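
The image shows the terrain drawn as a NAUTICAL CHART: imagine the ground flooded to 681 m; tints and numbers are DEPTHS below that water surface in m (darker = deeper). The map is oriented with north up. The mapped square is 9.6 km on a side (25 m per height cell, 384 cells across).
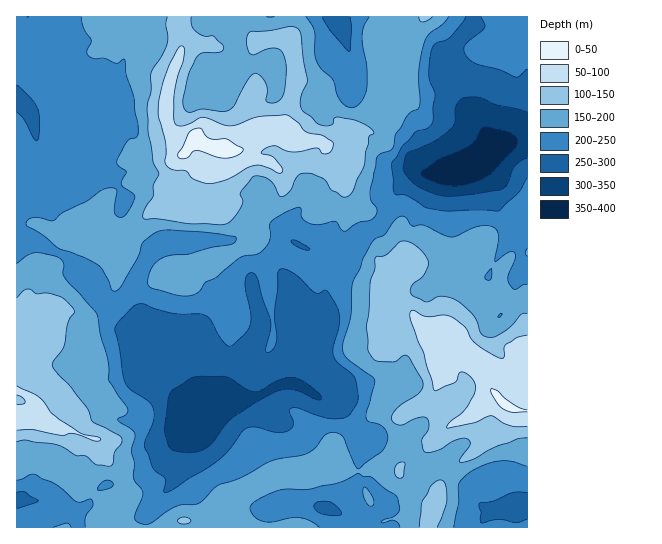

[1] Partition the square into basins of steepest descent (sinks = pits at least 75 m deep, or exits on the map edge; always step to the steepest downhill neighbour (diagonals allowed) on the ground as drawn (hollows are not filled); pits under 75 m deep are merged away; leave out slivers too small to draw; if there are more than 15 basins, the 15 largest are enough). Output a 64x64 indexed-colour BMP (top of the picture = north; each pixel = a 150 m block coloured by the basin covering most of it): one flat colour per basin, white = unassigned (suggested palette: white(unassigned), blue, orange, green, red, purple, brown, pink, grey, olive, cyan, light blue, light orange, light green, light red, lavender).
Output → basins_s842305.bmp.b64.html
<image width="64" height="64" href="data:image/bmp;base64,Qk12CAAAAAAAAHYAAAAoAAAAQAAAAEAAAAABAAQAAAAAAAAIAAATCwAAEwsAABAAAAAAAAAA////ALR3HwAOf/8ALKAsACgn1gC9Z5QAS1aMAMJ34wB/f38AIr28AM++FwDox64AeLv/AIrfmACWmP8A1bDFABEREREREiIiIiIhERERERERERERERERERERREREREREERERERERIiIiIiIiIRERERERERERERERERFEREREREQRERERERESIiIiIiIiEREREREREREREREREURERERERBEREREREREiIiIiIiIhERERERERERERERERFEREREREERERERERESIiIiIiIiIhEREREREREREREREUREREREQRERERERERIiIiIiIiIiIRERERERERERERERRERERERBERERERERIiIiIiIiIiIiIREREREREREREREUREREREERERERERIiIiIiIiIiIiIiIiIRERERERERERFEREREQREREREREiIiIiIiIiIiIiIiIiIhERERERERERRERERBEREREREiIiIiIiIiIiIiIiIiIiEREREREREREUREREERERERESIiIiIiIiIiIiIiIiIiIREREREREREREUREQREREREiIiIiIiIiIiIiIiIiIiIiERERERERERERRERBERESIiIiIiIiIiIiIiIiIiIiIiIiIREREREREREUREERERIiIiIiIiIiIiIiIiIiIiIiIiIhERERERERERREQRERERIiIiIiIiIiIiIiIiIiIiIiIiIiIhEREREREURBERERERIiIiIiIiIiIiIiIiIiIiIiIiIiIhERERERERERERERESIiIiIiIiIiIiIiIiIiIiIiIiIiIRERERERERERERERIiIiIiIiIiIiIiIiIiIiIiIiIiIhERERERERERERERIiIiIiIiIiIiIiIiIiIiIiIiIiIiIREREREREREREREiIiIiIiIiIiIiIiIiIiIiIiIiIiIhEREREREREREREiIiIiIiIiIiIiIiIiIiIiIiIiIiIhERERERERERERESIiIiIiIiIiIiIiIiIiIiIiIiIiIiERERERERERERESIiIiIiIiIiIiIiIiIiIiIiIiIiIiIREREREREREREiIiIiIiIiIiIiIiIiIiIiIiIiIiIiIhERERERERERIiIiIiIiIiIiIiIiIiIiIiIiIiIiIiIiEREREREREREiIiIiIiIiIiIiIiIiIiIiIiIiIiIiIiERERERERERERIiEiIiIiIiIiIiIiIiIiIiIiIiIiIiEREREREREREREREREiIiIiIiIiIiIiIiIiIiIiIiIhERERERERERERERERESIiIiIiIiIiIiIiIiIiIiIiIiEREREREREREREREREREiIiIiIiIiIiIiIiIiIiIiIiERERERERERERERERERERIiIiIiIiIiIiIiIiIiIiIiIREREREREREREREREREREiIiIiIiIiIiIiIiIiIiIiIRERERERERERERERERERESIiIhESIiIiIiIiIiIiIiIhEREREREREREREREREREREiIhERESIiIiIiIiIiIiIhERERERERERERERERERERESIiEREREREiIiIiIiIiIiERERERERERERERERERERERIiERERERERIiIiIiIiIiIREREREREREREREREREREREiERERERERESIiIiIiIiIhERERERERERERERERERERERIRERERERERIiIiIiIiIhEREREREREREREREREREREREREREREREREiIiIiIiIiERERERERERERERERERERERERERERERERERIiIiIiIiIRERERERERERERERERERERERERERERERERESIiIiIiIREREREREREREREREREREREREREREREREREREiIiIiIRERERERERERERERERERERERERERERERERERESIiIiIRERERERERERERERERERERERERERERERERERERIiIiIhEREREREREREREREREREREREREREREREREREREiIiIhEREREREREREREREREREREREREREREREREREREiIiIhEREREREREREREREREREREREREREREREREREiIiIiIiERERERERERERERERERERERERERERERERERERIiIiIiIRERERERERERERERERERERERERERERERERERERIiERERERERERERERERERERERERERERERERERERERERERIRERERMRERERERERERERERERERERERERERERERERERERERERMzERERERERERERERERERERERERERERERERERERERETMzMRERERERERERERERERERERERERERERERERERERETMzMzERERERERERERERERERERERERERERERERERERERMzMzMxEREREREREREREREREREREREREREREREREREREzMzMzEREREREREREREREREREREREREREREREREREREzMzMzMRERERERERERERERERERERERERERERERERERMzMzMzMxEREREREREREREREREREREREREREREREREREzMzMzMzMxERERERERERERERERERERERERERERERERETMzMzMzMzMRERERERERERERERERERERERERERERERERMzMzMzMzMxERERERERERERERERERERERERETMzMRERMzMzMzMzMzEREREREREREREREREREREREREREzMzMzMzMzMzMzMzMxERERERERERERERERERERERERETMzMzMzMzMzMzMzMzEREREREREREREREREREREREREREzMzMzMzMzMzMzMzMxERERERER"/>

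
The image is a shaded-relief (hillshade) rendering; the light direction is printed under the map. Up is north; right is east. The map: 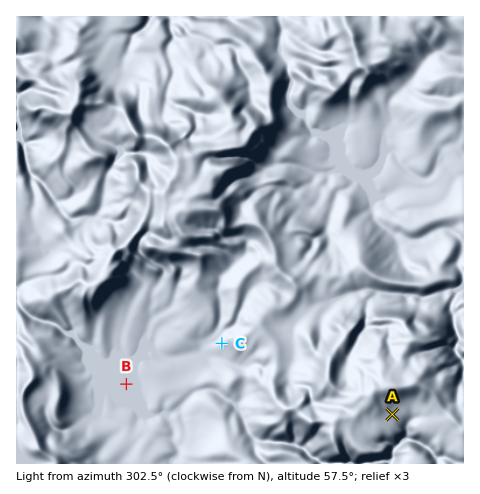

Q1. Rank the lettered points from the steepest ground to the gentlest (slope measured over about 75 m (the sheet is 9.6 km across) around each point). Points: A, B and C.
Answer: C A B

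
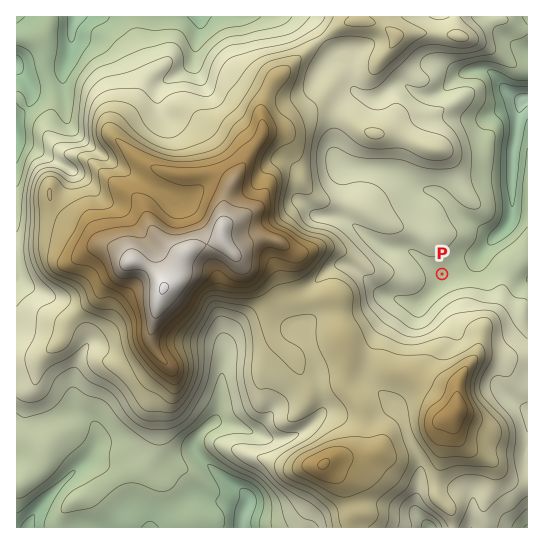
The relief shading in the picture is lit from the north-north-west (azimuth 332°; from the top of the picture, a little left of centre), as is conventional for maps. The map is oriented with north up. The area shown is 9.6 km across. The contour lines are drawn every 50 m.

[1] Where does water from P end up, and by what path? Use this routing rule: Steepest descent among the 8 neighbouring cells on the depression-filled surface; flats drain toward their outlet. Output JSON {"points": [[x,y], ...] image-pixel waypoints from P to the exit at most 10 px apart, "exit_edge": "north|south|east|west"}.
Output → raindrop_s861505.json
{"points": [[442, 274], [453, 273], [463, 263], [474, 258], [485, 249], [495, 238], [506, 227], [511, 217], [511, 206], [511, 195], [511, 185], [513, 174], [513, 163], [513, 153], [515, 142], [517, 131], [518, 121], [519, 110], [526, 103], [527, 102]], "exit_edge": "east"}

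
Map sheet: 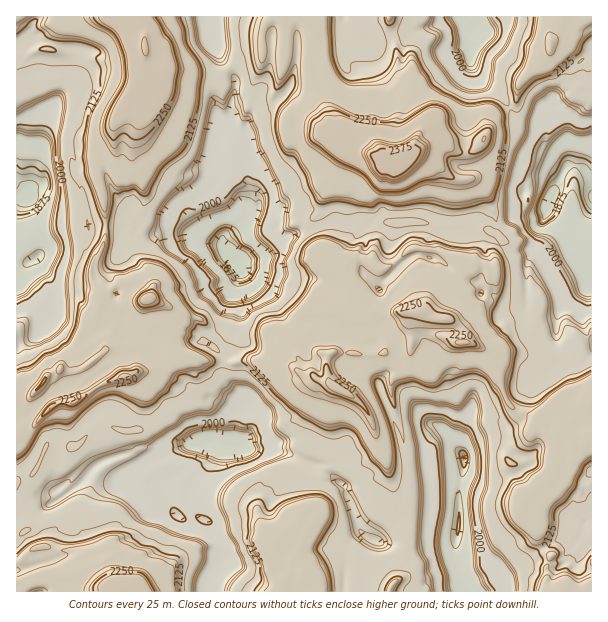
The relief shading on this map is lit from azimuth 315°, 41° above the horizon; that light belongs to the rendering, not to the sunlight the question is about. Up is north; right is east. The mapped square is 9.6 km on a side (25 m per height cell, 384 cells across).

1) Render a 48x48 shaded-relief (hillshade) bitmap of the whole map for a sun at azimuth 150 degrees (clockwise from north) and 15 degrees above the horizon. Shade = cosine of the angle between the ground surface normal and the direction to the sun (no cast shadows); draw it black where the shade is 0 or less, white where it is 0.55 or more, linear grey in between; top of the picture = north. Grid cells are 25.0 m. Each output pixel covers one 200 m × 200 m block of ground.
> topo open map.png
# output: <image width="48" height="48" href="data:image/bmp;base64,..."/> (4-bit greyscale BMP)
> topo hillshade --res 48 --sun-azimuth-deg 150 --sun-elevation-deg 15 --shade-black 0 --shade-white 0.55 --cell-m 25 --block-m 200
<image width="48" height="48" href="data:image/bmp;base64,Qk32BAAAAAAAAHYAAAAoAAAAMAAAADAAAAABAAQAAAAAAIAEAAATCwAAEwsAABAAAAAAAAAAAAAAABEREQAiIiIAMzMzAERERABVVVUAZmZmAHd3dwCIiIgAmZmZAKqqqgC7u7sAzMzMAN3d3QDu7u4A////AFiHdQFERqrLYQQ2d3mYd0OZipeGZjEzElVmdiASRorMdANWd3eYd2R5iZZ2d0MzM1ZlVmQzNEetl0Rmd4aHdlZ4l4Vnh3ZmUxNUIkVlRERYlnVnd6mHVDWIqXRHl5p4dkI0MQE0MzM1dlRXd56YZmWKu3M3eJuod3ZWdlM0MzNWZkNFd43IiZeKvIM1aYnJd3dUZ2ZVVWd3ZlQxNnm4mIeKrJMkZ3i7d4hzNVRFd3d3VGRDACSHh3eKq5MDRHeuqImpVFVXd3d3QEVnQiNod4iJqpMCIUeM2XiruHmXd3d3UAFGd2eJd6qZqZMCUgN43KeIrKqqh3dUMQABR3eIeKupqZQCZkFXr/p3ibu8yXZDQyAQJnh3aJqpmZYiV5ZXe96Xd4mr3suoiIZWZniYiJioeJlUVplnd437uHd4nO/+3LpWiKvKiJiZmqlVZmh3d2fv/od3mK7/7Klmepq7mIqrzNlVd0V3d3dYv/uqzJi824eIiZmql3q+3dx0hTFHd1eFN+/cvemIvbmZmJmYeIu97LyXllICVkOKdWi8qd26nNuod3d1abrbzcypmncwAQAnh3Q1iJzdqJmHZUZnebiqm8y5q4d1MRAAZnhUV3h3l1RXdUR4d4eIeLynmod3dlEAFmd3d3h0Z2JGd2Rnd3eIh4uoeIdmd5YQBHd3d3m6d2Q1Z3Znd3eJmWZ3V3hkRWhxAnd3mYipYyEBNnd3d3eJl3aHZ3h0NDd1EGd2rJhlQAAAAXd3d2RGZVd6l3iWQwN1MUd0OZd1VAAAIDd3dlQjRmd6uHeIZBAkM0VVI4aXdyAAEyZ3d2RlV3iJuXZ4aGIBE1UhM1dnZkAQJWZ3eIZGZniIqXaHeIYgEkhBAiRFZXYxA3d2Z1VmZlVVeneGh4hiIymGREVIiJh2ABVDNEI0QzIzaZZnd3hlRTaHiImZyoaIYgE0M2YjQ0RVZ4RHd1ZDVmiHi5vazIQ1Z1RXdmdlZ4d3dYMWdhEhRnqXjMne3IYkRnmZq6qpmrupmMoTdUEARXnJq+uazslUZXvLvf79y83dus9xd4cQNYjc3M64ituFdniqmu//3Lu+6q7DWqlSNXiarrvJd5p3ZnaJmb7/3JiK7KzoWbpTNViIjOzKd3d3eHiqmInPu6ia3azMiplCRFiZqc7ch3aGmYmZUzNbubrM3rzLqqpxQ0iqy4zdl3Vlh3mHYhEEiHV8zdvsu8uSQyaavandl3dUVUV2QxITeGUnu8q9zNqDQwJoi9nNuHhTNiEzMiEAV3U0esp6vO62RQAneNu923d0BVI0VWVBEkECas2ImZzbZiAFd6yry4Z4MmZlRVZ2IhAASd/JiHead1IUd5urmZeJpWdzIiRnVUIARM/7d3d4d2Q0d4qoVYeYqGhmRCJGdXMRMUvul3eIh3ZFd4h2MlaHiGl4dlM1l4YQAyad6XaLu5d1eHl2U0Vnd2mYd3VWm5gwAhR53reKu7qGaGmoZURoeHmXd4h3iolyABNnnemZl5yXeGipZVNZeHmnd3qJeGhmQCJXew=="/>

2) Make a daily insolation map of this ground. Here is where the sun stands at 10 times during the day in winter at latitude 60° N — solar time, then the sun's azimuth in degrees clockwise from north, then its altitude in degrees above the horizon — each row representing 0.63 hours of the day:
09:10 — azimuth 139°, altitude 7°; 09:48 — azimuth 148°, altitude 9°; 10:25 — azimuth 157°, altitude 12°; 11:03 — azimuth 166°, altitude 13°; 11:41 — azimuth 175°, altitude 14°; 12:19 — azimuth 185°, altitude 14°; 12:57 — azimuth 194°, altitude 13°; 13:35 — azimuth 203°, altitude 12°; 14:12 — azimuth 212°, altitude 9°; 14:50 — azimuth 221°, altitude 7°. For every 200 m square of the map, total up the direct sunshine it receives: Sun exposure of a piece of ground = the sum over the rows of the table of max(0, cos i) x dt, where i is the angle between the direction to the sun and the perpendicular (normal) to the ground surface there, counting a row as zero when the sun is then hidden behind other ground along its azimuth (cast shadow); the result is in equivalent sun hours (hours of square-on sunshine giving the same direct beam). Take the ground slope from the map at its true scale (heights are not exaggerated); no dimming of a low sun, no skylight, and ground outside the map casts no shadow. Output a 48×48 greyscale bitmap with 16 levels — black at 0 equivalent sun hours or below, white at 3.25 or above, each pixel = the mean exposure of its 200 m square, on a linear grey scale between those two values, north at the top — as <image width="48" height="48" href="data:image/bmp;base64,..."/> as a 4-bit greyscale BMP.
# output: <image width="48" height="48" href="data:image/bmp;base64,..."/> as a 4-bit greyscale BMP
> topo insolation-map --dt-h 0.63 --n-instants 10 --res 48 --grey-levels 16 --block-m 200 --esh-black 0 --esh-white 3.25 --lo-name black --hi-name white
<image width="48" height="48" href="data:image/bmp;base64,Qk32BAAAAAAAAHYAAAAoAAAAMAAAADAAAAABAAQAAAAAAIAEAAATCwAAEwsAABAAAAAAAAAAAAAAABEREQAiIiIAMzMzAERERABVVVUAZmZmAHd3dwCIiIgAmZmZAKqqqgC7u7sAzMzMAN3d3QDu7u4A////AGqWZTVVUlVmY0QlZmVVVUd1RVZ5ZlRFRBNVVSAiE1Z4UxR2VmRGZUFGREaWaVMQAHVDRUIAEhNYVEeGVlJFVVVUQ0VmqFViExVkM0QyEAJVVYlmZmNVQRRURDV6pooUVDAAAAIgAiEBR4ZVZWpVEldWVUR4Z7qFVUMjMhACEAASR1VFVmiFWqZmV1V3fHZ2VVU0VURBACNFWFURVVZkeGZmV1V2h2Z2ZmUxIyEBNFVVVlIRAjM0hmZmVlVVVWZ8dmZ1IDEkVVVVQlREIAEldmZlVVQ0M1ZnplaLp1dVVVVVQRNVQyJoZollVUM1URRmhmVminaYZVZUEQATREZlaMhlVEJVZSJWa9ZmZ6yZllMQAAAAJ3ZmamVVVEVmRIVWaGlWVmeLzGYRMhFUdmZmmGRUM1aGV6tmVlq4dWZmaNvNzLtplnzduFRUE6yHZ1ZmVWTt2VVWZmrsp3ZWaumIhzRVrJZWeVVlZmU6z7Zq62Z5qGaKymaKszVqzup2lAFWVlhQA8/rebZmine8h6vZIzdpp2qogRAUVVJ2MhfehpmHae3IaIcwJmru3KiLdUMQExIWZ2IBVWzdlouGZBIiRpZmaL7XZ1VCABASREUxNWZURURGVEaGZnZmZnd2Z1VVQxAANVRVVVUQNUJVVUEURUVnas2FU1VEVUAAFVVWZmZ0VVVlVVVVZlaIlRA0E1UzMxIQJWZWZmaIUyMSNVZmZmiqqXJDJFVBADMzU1Zm3ZUREAAABGZmVVVEQBRWVVVSIxREY1VFRjMhAAAAIUVVVTMQEkU1dVVFMBA0ZVRkEUQyIAABQyVVU0NURVVZhVI1IjIERVISIyIzEAADVYZmWIRFVVaGZTJDNFIjRFMAABEQEAEjV3ZVZiRDJGVDNTNCRVdUVCZDEAECEjZpM0VSERBHYxAAJVUzRVVZdTRFUiMkZGWmQxEAACMQAAAjRDEUVVVWZVZWZzd0aVRFhzETRVRDM0VVQSAUVQFFZXpmZ2WcplQ1VVZVZ2ZmaJh2UmIEUhAkZoZ2h7dmnHZlln3u7f/v/s3sZGcSU1Q1doXe2I2GZrqnhpd3ae/riap4dVhiNpmIZ3d3ameXZmhpZoZmnO7b7HRmhmaUJamIZmZmaMeWZmZ4aYauumZ8ZkZWd2h4WHZXVWaIho14Zmamymy2ZVRXd7jJeGd5uWaGVWmpqGeHVmZ3hrllQQABNlNYd5jHZ+2kVFiZmnaHVmh3ZVVVQgABRRETVXaO7oZUVERmaKaHZotkVSIyAAACVUQyVXVme9xlVCNGZpdnqodUJDEAAREQESESJnhY6mjcZTMlZmdmmoZWI1QzNERCAAAAN5y7ZmZmVUQ1ZmdnVmZ4llVRABRUEAABRL24ZmZlVVVWZmZVRHe4h2YwERIzEAABQkjMZmeIZVZmdlQyAmd2ZmUzREMSMRACI0Z5xlRHmsmGVUMhE1ZVZmVFVVMjdTABFEVmiJe8youWRSRDNVVWZ2ZVVmZUJEIhIzQ1aslmZrlmUyNDRFRHZmZVVXlmcyM1Q0VVZw=="/>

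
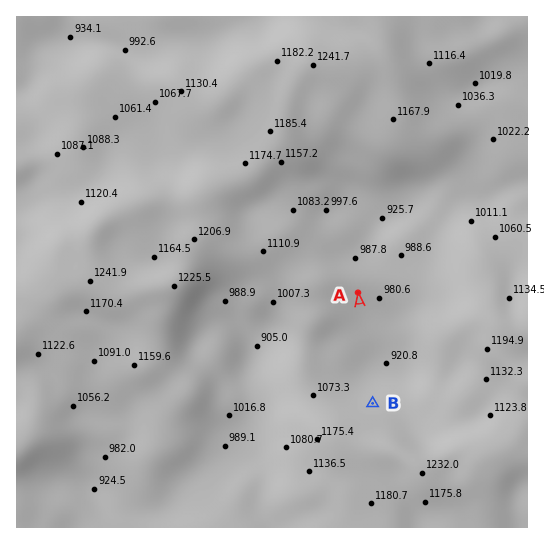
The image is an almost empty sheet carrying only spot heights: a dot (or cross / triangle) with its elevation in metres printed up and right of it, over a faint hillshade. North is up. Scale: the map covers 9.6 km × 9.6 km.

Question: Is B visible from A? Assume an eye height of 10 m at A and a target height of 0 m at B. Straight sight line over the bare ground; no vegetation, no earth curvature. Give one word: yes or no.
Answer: yes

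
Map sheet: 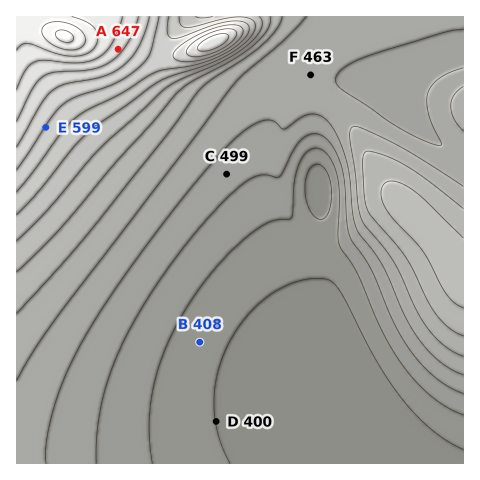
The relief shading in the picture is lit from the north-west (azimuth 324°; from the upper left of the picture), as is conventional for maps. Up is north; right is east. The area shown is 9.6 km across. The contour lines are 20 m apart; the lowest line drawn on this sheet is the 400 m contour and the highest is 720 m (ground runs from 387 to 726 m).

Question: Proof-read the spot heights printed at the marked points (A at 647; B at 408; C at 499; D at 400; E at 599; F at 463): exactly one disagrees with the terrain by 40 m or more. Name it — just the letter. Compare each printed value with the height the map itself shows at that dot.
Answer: C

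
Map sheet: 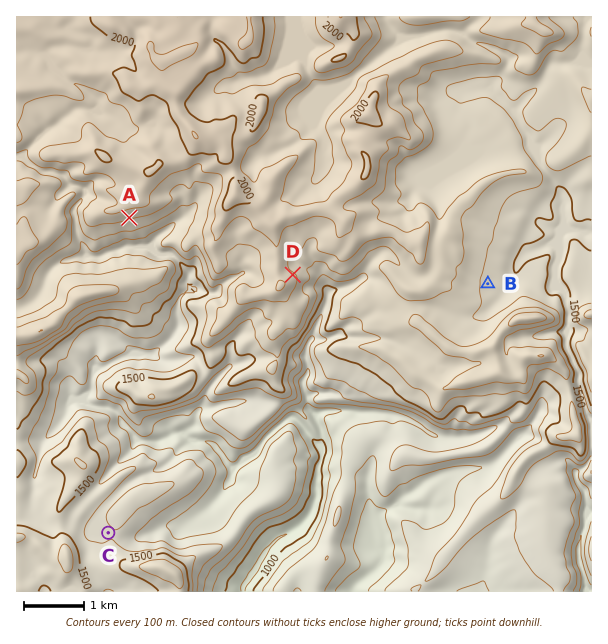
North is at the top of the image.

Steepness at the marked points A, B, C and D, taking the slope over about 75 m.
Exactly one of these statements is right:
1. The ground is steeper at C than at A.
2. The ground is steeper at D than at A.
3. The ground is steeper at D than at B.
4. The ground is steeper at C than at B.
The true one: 3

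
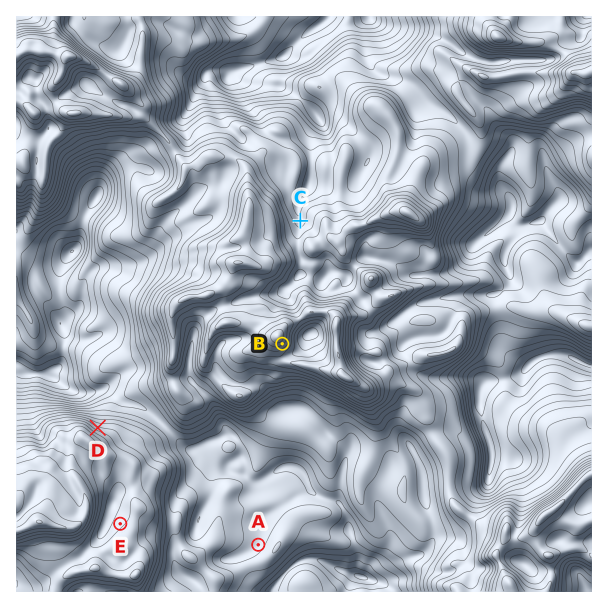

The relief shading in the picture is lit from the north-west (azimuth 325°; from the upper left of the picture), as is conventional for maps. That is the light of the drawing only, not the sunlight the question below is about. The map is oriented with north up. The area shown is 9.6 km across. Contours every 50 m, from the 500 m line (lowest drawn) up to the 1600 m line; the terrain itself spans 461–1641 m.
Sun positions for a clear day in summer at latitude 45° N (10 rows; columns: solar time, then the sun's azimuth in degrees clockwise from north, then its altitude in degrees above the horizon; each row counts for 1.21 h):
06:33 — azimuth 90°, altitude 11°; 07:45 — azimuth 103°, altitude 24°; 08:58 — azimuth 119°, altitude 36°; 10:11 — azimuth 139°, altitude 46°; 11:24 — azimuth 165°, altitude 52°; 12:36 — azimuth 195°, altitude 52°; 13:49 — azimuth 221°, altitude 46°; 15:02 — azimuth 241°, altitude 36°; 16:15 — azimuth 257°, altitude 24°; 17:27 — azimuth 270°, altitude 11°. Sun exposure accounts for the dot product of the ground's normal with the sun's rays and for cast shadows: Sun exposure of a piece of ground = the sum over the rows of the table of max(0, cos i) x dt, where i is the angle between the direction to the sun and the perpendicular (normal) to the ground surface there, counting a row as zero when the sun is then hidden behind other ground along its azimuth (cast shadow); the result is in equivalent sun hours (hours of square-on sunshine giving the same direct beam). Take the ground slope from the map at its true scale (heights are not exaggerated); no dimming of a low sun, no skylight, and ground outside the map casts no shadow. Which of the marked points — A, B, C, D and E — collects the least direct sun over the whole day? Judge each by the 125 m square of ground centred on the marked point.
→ D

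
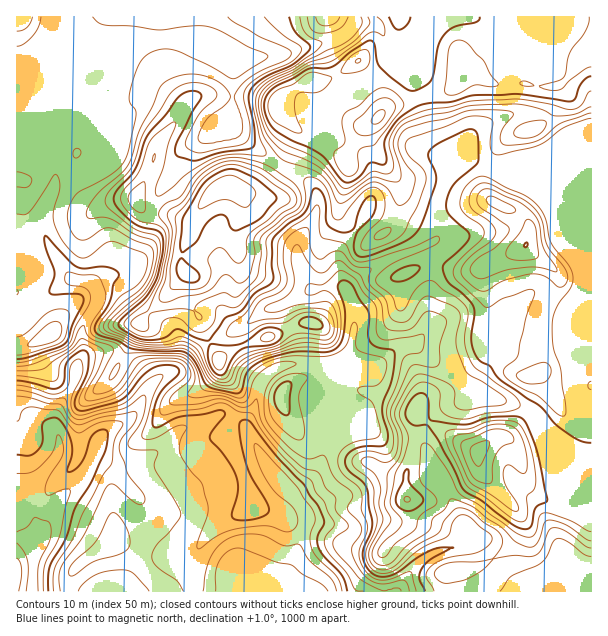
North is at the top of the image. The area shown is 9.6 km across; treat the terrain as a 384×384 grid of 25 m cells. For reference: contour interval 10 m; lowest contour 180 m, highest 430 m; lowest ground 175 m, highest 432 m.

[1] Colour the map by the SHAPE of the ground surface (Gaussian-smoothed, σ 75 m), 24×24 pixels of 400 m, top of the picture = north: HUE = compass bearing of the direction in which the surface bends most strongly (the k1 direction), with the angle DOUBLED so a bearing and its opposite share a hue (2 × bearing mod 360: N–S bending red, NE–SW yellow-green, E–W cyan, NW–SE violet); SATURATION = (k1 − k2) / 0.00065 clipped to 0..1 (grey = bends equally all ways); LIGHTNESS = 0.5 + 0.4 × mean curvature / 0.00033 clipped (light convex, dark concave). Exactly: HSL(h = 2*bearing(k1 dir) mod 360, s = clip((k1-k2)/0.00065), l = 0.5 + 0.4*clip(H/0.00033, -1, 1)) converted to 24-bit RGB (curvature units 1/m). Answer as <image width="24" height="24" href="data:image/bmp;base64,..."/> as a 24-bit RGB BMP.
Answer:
<image width="24" height="24" href="data:image/bmp;base64,Qk32BgAAAAAAADYAAAAoAAAAGAAAABgAAAABABgAAAAAAMAGAAATCwAAEwsAAAAAAAAAAAAAEiKov3uixZZ0X3ZccXhmg3lyfId1p7J5U1R+a5FymW6chG6afEtzboVJyRMaldEDEoZz0p+PeHWsj4F1f39wcoNmdIJ7gX56VS+iRp2e04uatHm2b4+ebYWch4GXtZCBT1x7aH1phW5rWGWFkEq1fLnHbmH08drfGpmID4cLwMUyxVW2tFOEmrpcSHJ8m1Y+XIBjO29uop9lqIR8g5yHZGqEgnmBmneHxmimjpRRWpJ2X7StPIiosJBJHVtH8ZNl1X+rZKG8NGhsZDwmrYQ1m917TiJZdcSLh1ueSpSJY5WGrpOAm4Zzfl95gHdsdoRudnSPspC7eKa/mkqjgDtuaa+GR0SayH1sxtiTjGa9eCN/YpaBqOjGw0jGXZLaaJOzSXxXu2qcN4xmorBnnU9qh3J/foeCeod5dHp2irNzhVF2dSVIZKhvk09dRIRMUcB7zNBwfDJ4wDS2muKySKGlf8FqV0x9gXp5lZuDNYaGxYZsM2uFtmtfZI9cj3OOiX58doZ4h7RtZhZVir5xV7izUYXOv9vqHx6r6J95Wil0csGmzdGRTm2MWs1+a1aBiHJmi5+GWTN34sQlHFE5RMWV4HaYNoVObpthqIOHjyt9tD+ujdKRYHqZTY9bc3wyVhs85NZPM6HSfuDo3KLjsLHniSuhiUhgcauLjlQ8YBpq/ZOjpKZACIEnHHfI43aqd58zS00VE7cCcb7OhcZ7bFuAg3R1VU5/PWTQ5drIRa1iQF0zWIgnlDkThhc3d85zW2GQS4Z5jNmsAHis/M/qh7LHBFhPa0/N/xq3/95bKP2pC7C93I6vX2iSc4KbcIOkNGZ90NaHu3y6kUeEdzI3tjRBec2rbr15b1KnS8pLiMMRBS4qmsAv/UZGSx4KHC4FDYdR9P3OqyFtEDECNE8Ag3EXS38vfmhHNnNPishbiz5GlUWDcMKxYr20sYt3r2SZXIGGuXbu9tX2ABS09gCM9gAzz+P8X33/OP+oK8YUpTz/6cz/dEH/kdPVDf7/fD21v5dcNYgpX4GMcVylu7iDaYSGoZx0nU1ffn2ARYVdxaRysQz5AIvNw8D59Y/HcUOVf8WDrUV+FJ8NKGoMQSvw4MTywxvhMS9ly4t5draORXBvQ2VGxr1iaX96kZt0p2NOd4CAmIJ2RppOw2RSEitwH5Yo5RC/846nob1fRG+a1YyBPLGoGqFOgokifBY6oD2ceM90rHBjY0uNgl6Tm8NsXntZXHRRyZhbRYaQkYR4p1SLozw+SKeEX4JWCB8r+t26vKd8ekScwcmZbrSmVi+BwHFgZimCLNwZJ8AoxXnIRFrDfILR1KLRt2KwV7Chke3KbjiUhpl3gDWIrrGLZYN5fz9JED832v9CrZVxZV6HztBpiHA4Hi5Lu2xuMV2q26XpiF/WJ5M3TnlPPHU7nINAv2Kt0OytUCFqgXR9kJRiUFeWp42ct0azoFK0Z7fjS+Du1YSCW293wnh4y32tOaKMDmSL0NZ8Kntq025opG92SUuHmFiDkI1JQNFevu6UWimAf3+AoJmBP3WBa512VEjLvK3iSsZwLnJs4napun/MiMC7jJrSzK/nGQVN+rpcGEsrhao4qLGFOmCHUme4wu7sUcHilyA9gm5+f3+AnoifY06Xj6VlMnZPOFSA8JeDOJaWIrmp177cpJvNpzVkghUWYSV2xui5ilDgduy0aYq4aEmWS4dls5oleVM0gX91f4B/gIB/hHtsZV6IpaSPcGySI0hi6cqilLw/ImMyTX8VfBARowYVrZdnbc/TY71avlxBedowVS8/eHpVZHxroVSj0Vh3dbAwPoNMfIB7gH9/doKAhY5thWl8RnWFRLRG54yVRH+HX35lLhJL6tKXgM+taG6JVFie2JXR6XmKMl9vgoRMTnE4MW0uXbg93G2gzyl3RnYngH9/f4B/gIB/cnWBhHGSTohvsbVz2JXTR3nCABe41/TexGqpfYtaUollT4xl3JillkvjtnfcrnnIVmS8NMSrMcFKb77EZXLJf4B+f3+Af3+Aen2AaHqGgZaBUplfnKVfkUtoHYZpE8Q682f/7Mr2207iO7c+Zp5QgmF9bl2CxpaQdJi4ZGixb4SwqGiqu0R/WZpOeIF+gnZ1g4NsW4JogpFsjYtvhHBfgWVkf2pSWnAnFS4FhZMAIK6k98HPczx9XYFqYWeRtruQk2yFa21/gXx4WnmFwIK7tbOKTXCIj2uGkX6Gf26RkpthfptdfI1ikmKSe4CUdXabalWrxqaLHJ9BlIoPxjk8W6iOUoZunpZUkmlhhHWEgH9/eIB+X4dU"/>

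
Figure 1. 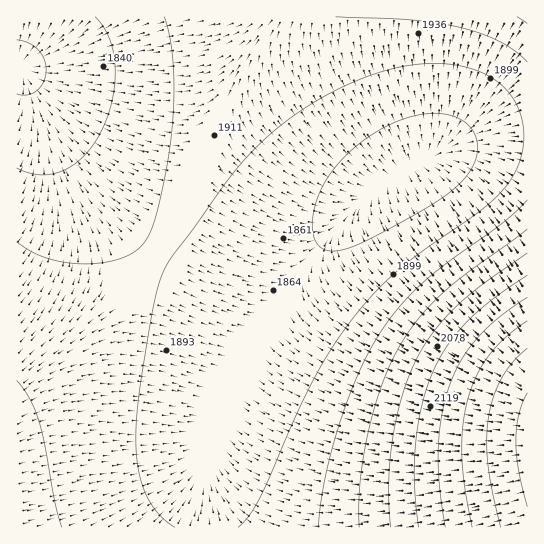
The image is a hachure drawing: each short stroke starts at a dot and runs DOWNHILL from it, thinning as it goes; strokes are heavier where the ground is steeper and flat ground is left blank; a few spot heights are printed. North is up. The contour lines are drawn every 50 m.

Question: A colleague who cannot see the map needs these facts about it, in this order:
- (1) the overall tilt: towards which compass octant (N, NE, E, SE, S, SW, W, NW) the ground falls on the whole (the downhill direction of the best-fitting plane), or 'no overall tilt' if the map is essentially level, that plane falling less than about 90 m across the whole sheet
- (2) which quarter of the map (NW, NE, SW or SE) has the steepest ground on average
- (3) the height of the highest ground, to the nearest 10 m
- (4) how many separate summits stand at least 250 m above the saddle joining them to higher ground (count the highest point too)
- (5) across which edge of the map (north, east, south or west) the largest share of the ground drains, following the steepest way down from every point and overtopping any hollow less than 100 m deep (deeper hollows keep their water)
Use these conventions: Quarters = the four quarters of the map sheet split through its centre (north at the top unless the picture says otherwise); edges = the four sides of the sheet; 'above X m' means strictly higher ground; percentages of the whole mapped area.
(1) On the whole the ground falls towards the north-west.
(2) The south-east quarter is the steepest part of the map.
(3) About 2320 m is the highest elevation on the sheet.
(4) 1 summit rises at least 250 m above its surroundings.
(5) The largest share of the runoff leaves by the southern edge.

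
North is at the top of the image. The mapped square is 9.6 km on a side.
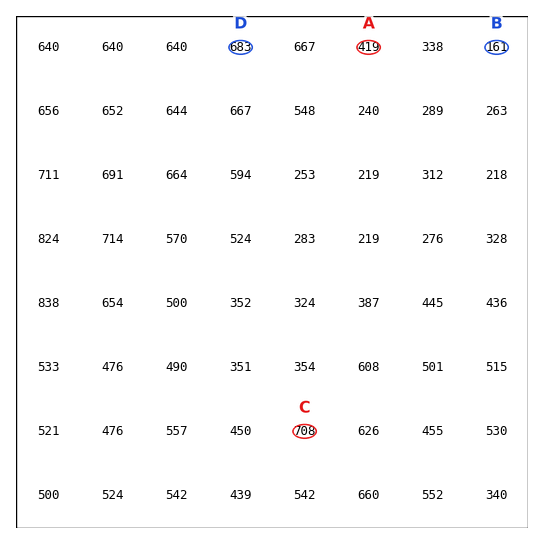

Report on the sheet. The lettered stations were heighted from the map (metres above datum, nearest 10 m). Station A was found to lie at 420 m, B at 160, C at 710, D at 680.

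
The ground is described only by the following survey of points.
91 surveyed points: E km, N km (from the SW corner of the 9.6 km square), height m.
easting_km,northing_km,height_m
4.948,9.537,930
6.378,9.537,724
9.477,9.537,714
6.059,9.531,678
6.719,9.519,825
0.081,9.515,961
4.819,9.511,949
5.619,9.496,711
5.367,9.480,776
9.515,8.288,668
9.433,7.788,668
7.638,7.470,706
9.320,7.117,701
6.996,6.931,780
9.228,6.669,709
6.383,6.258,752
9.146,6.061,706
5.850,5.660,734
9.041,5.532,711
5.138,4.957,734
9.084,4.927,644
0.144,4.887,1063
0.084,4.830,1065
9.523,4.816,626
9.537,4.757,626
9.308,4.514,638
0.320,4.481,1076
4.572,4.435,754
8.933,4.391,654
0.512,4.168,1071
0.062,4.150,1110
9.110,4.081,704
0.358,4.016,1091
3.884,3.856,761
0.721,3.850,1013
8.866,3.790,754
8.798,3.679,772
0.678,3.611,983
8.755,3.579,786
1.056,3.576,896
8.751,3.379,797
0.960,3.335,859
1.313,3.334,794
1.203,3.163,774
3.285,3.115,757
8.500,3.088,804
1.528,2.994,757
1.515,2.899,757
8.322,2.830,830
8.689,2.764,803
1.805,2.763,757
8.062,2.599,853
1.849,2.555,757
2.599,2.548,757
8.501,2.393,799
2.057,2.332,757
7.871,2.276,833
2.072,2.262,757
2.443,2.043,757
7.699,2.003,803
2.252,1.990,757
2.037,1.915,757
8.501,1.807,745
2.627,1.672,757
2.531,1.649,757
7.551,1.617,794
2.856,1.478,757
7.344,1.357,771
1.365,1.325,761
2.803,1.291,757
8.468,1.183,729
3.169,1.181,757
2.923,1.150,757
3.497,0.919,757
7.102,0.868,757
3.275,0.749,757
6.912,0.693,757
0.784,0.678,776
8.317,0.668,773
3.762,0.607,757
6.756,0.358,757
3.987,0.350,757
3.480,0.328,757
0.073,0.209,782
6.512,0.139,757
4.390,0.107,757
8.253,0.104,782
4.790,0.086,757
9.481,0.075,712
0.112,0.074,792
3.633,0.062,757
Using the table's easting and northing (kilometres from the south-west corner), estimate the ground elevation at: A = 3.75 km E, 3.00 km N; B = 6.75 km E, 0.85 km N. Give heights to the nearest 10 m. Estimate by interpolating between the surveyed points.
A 760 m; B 760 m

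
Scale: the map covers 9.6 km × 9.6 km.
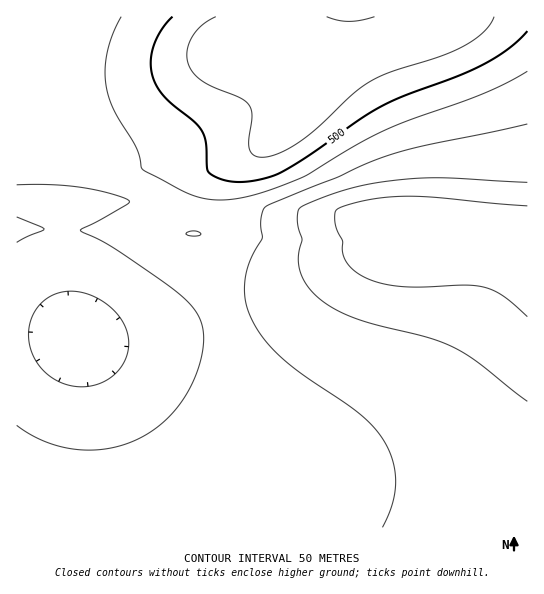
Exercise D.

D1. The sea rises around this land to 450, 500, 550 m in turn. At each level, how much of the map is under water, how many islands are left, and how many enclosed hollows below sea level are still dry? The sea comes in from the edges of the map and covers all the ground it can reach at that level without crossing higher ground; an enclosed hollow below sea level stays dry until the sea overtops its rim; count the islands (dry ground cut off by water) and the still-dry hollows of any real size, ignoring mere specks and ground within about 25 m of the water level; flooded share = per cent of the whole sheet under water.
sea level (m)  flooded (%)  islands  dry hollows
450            79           0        0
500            86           0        0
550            91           0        0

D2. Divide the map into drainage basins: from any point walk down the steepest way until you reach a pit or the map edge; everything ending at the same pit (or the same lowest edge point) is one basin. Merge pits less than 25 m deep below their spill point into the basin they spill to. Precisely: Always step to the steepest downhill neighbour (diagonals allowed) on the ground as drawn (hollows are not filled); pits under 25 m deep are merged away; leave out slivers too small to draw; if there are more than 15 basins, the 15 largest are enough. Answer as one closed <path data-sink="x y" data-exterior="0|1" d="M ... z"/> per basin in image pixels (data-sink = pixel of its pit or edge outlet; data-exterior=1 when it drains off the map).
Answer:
<path data-sink="403 218" data-exterior="0" d="M527 16l-511 1 1 144 93-1 25-5 27-12 13-10 18-19 32-56 12-10 13-5 12 0 19 9 16 17 8 13 3 9-3 12-19 22-37 30-27 14-5 5-5 11-5 29-10 19 6 5 4 21 25 78 5 29 0 15-4 20-17 32-18 20-21 18-23 13-28 11-25 5-35 1-28-4-21-6 0 37 511-1z"/><path data-sink="78 339" data-exterior="0" d="M262 43l-17 1-12 7-14 16-16 32-14 20-19 18-24 14-36 9-94 2 1 329 36 9 34 1 28-4 27-8 27-13 18-13 25-25 12-17 12-31 0-35-9-37-20-59-4-21-6-5 10-19 5-29 5-11 5-5 27-14 26-20 28-28 5-12-3-13-8-13-16-17z"/>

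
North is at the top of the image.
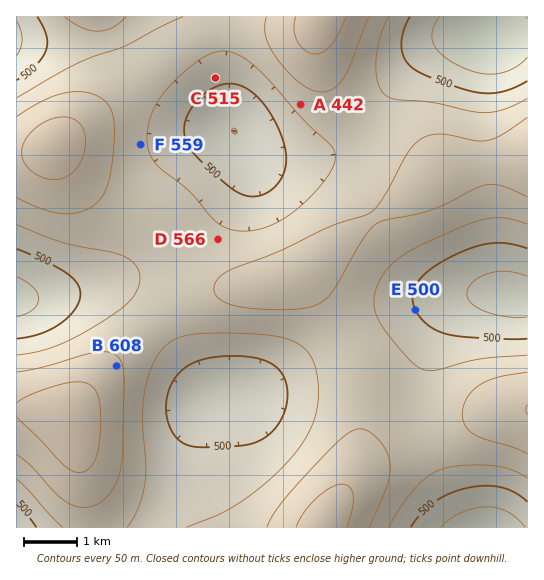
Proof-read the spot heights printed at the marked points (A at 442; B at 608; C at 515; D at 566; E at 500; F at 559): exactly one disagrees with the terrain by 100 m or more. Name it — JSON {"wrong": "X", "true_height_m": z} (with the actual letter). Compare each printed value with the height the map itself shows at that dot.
{"wrong": "A", "true_height_m": 567}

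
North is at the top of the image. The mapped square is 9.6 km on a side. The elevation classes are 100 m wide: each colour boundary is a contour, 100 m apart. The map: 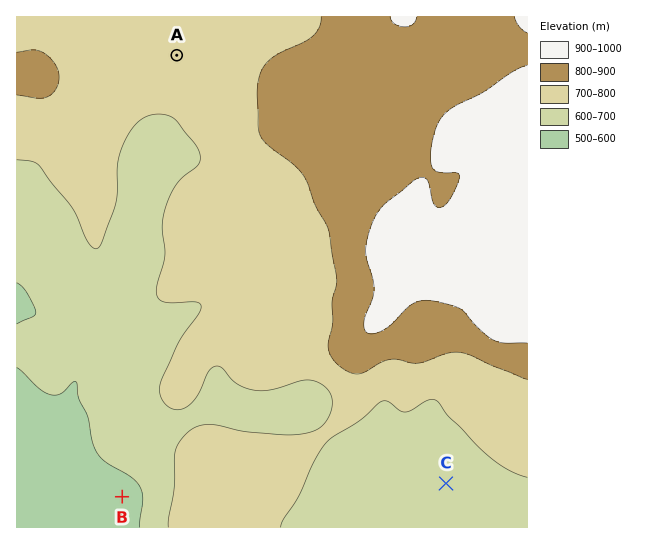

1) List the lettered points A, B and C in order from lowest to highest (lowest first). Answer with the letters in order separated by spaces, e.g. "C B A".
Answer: B C A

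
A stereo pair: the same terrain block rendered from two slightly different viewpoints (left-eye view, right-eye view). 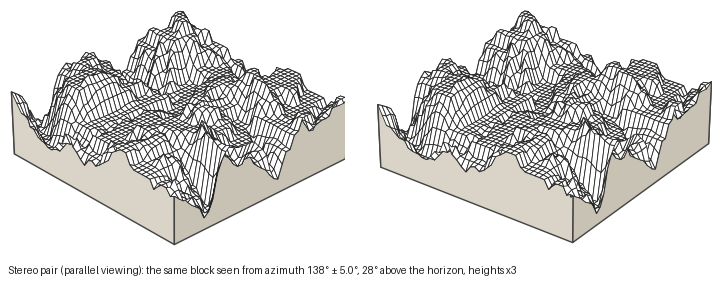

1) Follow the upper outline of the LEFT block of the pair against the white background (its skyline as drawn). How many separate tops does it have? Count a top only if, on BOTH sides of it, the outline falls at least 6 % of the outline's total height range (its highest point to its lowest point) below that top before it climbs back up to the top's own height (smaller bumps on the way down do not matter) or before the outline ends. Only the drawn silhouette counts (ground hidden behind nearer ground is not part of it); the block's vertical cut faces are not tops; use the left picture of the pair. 3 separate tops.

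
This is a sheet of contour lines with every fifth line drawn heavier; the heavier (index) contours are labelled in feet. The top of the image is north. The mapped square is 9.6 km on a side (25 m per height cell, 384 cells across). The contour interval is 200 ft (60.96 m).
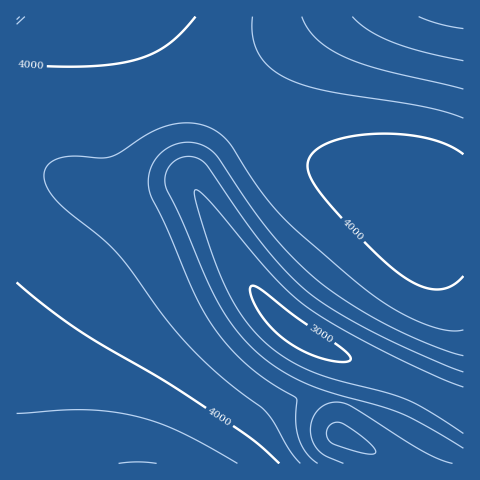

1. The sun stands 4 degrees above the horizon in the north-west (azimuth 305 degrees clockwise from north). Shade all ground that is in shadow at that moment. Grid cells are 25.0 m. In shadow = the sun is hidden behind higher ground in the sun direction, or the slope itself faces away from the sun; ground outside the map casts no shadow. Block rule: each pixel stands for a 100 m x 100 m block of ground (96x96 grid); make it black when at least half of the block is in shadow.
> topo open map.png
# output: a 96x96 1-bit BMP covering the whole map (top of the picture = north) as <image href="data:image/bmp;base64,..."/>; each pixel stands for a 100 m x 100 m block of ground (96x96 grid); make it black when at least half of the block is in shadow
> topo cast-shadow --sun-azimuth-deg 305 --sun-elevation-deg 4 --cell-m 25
<image width="96" height="96" href="data:image/bmp;base64,Qk2+BAAAAAAAAD4AAAAoAAAAYAAAAGAAAAABAAEAAAAAAIAEAAATCwAAEwsAAAIAAAAAAAAA////AAAAAAAAAAAAAAAAAfgAAAEAAAAAAAAAD//AAAAAAAAAAAAAH//gAAAAAAAAAAAAP//gAAAAAAAAAAAAf//gAAAAAAAAAAAAf//gAAAAAAAAAAAAf//AAAAAAAAAAAAAf//AAAAAAAAAAAAAf/+AAAAAAAAAAAAAf/8AAAAAAAAAAAAAf/8AAAAAAAAAAAAAP/4AAAAAAAAAAAAAP/wAAAAAAAAAAAAAD/gAAAAAAAAAAAAAAAAAAAAAAAAAAAAAAAAAAAAAAAAAAAAAAAAAAAAAAAAAAAAAAAAAAAAAAAAAAAAAAAAAAAAAAAAAAAAAAAAAAAAAAAAAAAAAAAAAAAAAAAAAAAAAAAAAAAAAAAAAAAAAAAAAAAAAAAAAAAAAAAAAAAAAAAAAAAAAAAAAAAAAAAAAAAAAAAAAAAAAAAAAAAABAAAAAAAAAAAAAAAfwAAAAAAAAAAAAAB/wAAAAAAAAAAAAAH/wAAAAAAAAAAAAAf/gAAAAAAAAAAAAA//gAAAAAAAAAAAAD//AAAAAAAAAAAAAH//AAAAAAAAAAAAAP/+AAAAAAAAAAAAAP/8AAAAAAAAAAAAAf/4AAAAAAAAAAAAA//4AAAAAAAAAAAAA//wAAAAAAAAAAAAB//gAAAAAAAAAAAAD//gAAAAAAAAAAAAD//AAAAAAAAAAAAAH/+AAAAAAAAAAAAAH/8AAAAAAAAAAAAAH/8AAAAAAAAAAAAAP/4AAAAAAAAAAAAAP/4AAAAAAAAAAAAAf/4AAAAAAAAAAAAAf/wAAAAAAAAAAAAAf/wAAAAAAAAAAAAA//wAAAAAAAAAAAAA//gAAAAAAAAAAAAA//gAAAAAAAAAAAAB//gAAAAAAAAAAAAB//gAAAAAAAAAAAAB//AAAAAAAAAAAAAH//AAAAAAAAAAAAAP//AAAAAAAAAAAAA///AAAAAAAAAAAAA//+AAAAAAAAAAAAB//+AAAAAAAAAAAAB//+AAAAAAAAAAAAB//+AAAAAAAAAAAAB//+AAAAAAAAAAAAB//8AAAAAAAAAAAAB//8AAAAAAAAAAAAA//8AAAAAAAAAAAAA//4AAAAAAAAAAAAA//4AAAAAAAAAAAAAf/wAAAAAAAAAAAAAP/gAAAAAAAAAAAAAH/AAAAAAAAAAAAAAA8AAAAAAAAAAAAAAAAAAAAAAAAAAAAAAAAAAAAAAAAAAAAAAAAAAAAAAAAAAAAAAAAAAAAAAAAAAAAAAAAAAAAAAAAAAAAAAAAAAAAAAAAAAAAAAAAAAAAAAAAAAAAAAAAAAAAAAAAAAAAAAAAAAAAAAAAAAAAAAAAAAAAAAAAAAAAAAAAAAAAAAAAAAAAIAAAAAAAAAAAAAAAgAAAAAAAAAAAAAADAAAAAAAAAAAAAAAGAAAAAAAAAAAAAAAcAAAAAAAAAAAAAAAwAAAAAAAAAAAAAADgAAAAAAAAAAAAAAPAAAAAAAAAAAAAAA8AAAAAAAAAAAAAAD4AAAAAAAAAAAAAADwAAAAAAAAAAAAAADgAAAAAAAAAAAAAAA="/>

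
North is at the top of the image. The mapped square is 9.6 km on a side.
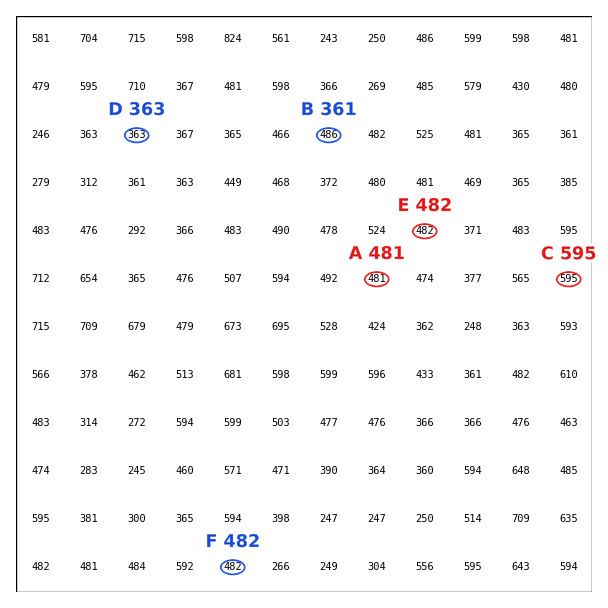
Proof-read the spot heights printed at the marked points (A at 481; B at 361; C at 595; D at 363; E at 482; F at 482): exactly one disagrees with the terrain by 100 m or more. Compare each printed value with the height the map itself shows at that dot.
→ B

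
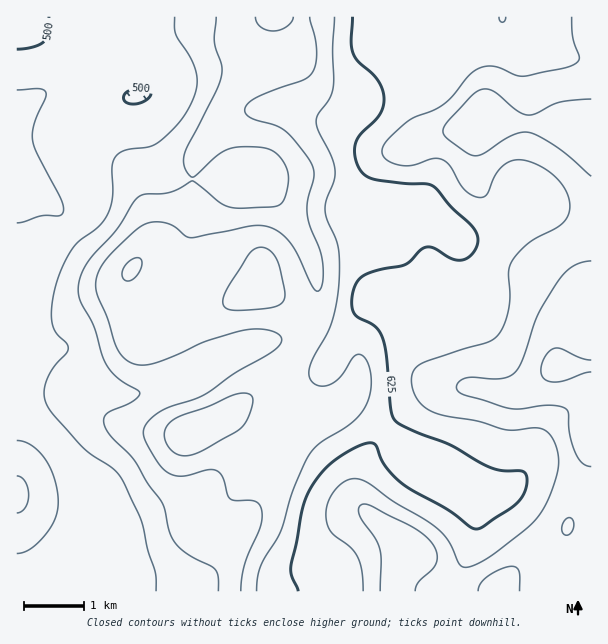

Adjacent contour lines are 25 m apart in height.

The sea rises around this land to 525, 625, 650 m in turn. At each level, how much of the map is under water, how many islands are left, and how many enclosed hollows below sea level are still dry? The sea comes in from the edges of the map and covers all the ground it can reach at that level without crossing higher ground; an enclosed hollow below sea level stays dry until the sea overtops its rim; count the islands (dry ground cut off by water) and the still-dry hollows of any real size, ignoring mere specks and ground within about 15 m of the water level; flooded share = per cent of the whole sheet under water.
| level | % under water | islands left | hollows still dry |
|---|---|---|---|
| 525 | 15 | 0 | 0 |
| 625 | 63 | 0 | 0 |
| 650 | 81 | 0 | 0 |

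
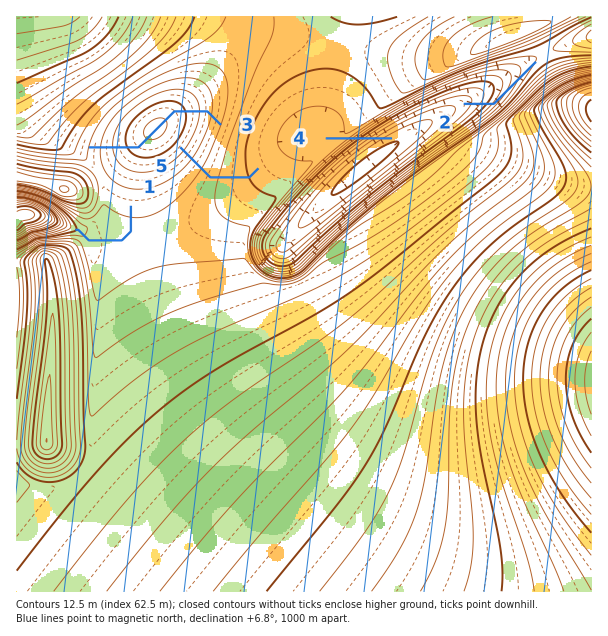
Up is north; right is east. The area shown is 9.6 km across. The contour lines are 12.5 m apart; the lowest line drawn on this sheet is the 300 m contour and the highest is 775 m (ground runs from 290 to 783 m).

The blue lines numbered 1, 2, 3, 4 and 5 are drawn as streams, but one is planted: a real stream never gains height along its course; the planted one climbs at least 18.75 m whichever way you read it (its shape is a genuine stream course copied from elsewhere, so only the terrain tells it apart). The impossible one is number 3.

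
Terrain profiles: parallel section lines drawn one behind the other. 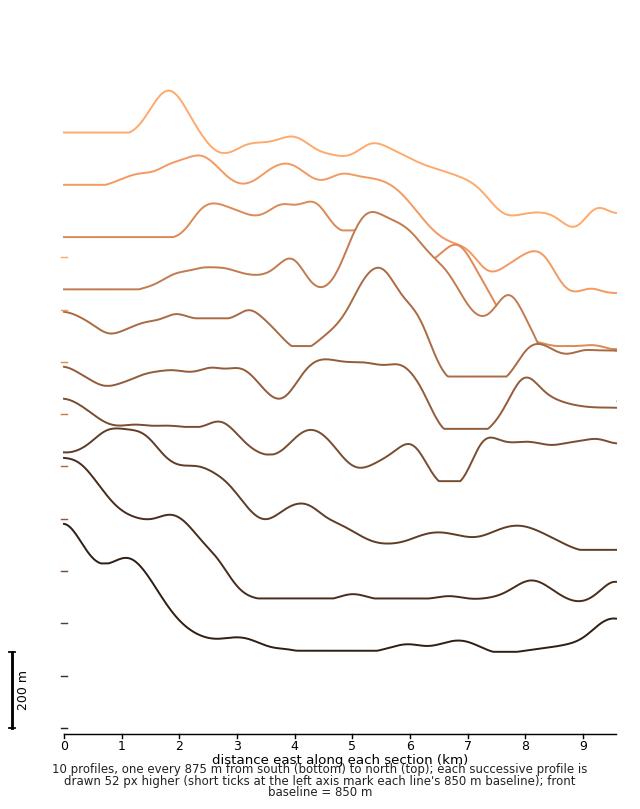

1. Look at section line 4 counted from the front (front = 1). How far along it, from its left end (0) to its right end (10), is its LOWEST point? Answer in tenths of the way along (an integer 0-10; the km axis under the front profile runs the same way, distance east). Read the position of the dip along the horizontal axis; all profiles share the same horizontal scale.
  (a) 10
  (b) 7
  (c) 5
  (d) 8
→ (b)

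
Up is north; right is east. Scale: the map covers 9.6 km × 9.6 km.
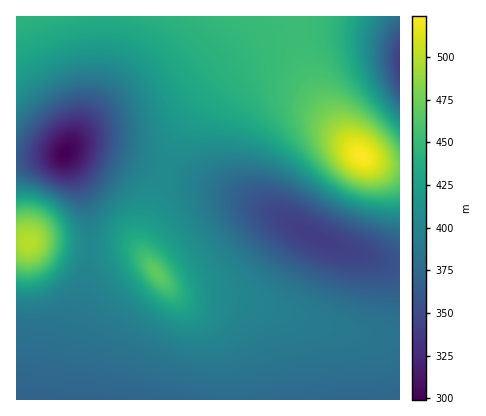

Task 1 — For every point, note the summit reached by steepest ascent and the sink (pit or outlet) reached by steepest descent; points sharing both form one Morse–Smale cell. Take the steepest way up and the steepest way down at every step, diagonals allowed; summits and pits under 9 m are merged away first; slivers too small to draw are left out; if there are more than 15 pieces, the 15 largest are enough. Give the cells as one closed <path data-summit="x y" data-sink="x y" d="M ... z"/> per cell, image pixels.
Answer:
<path data-summit="158 274" data-sink="16 400" d="M128 246l-39 2-4 34-21 66-6 52 342 0 0-62-28-2-32-6-106-32-48-1-6-2-15-11-27-34z"/><path data-summit="362 156" data-sink="66 152" d="M296 16l-280 0 0 142 46-3 8-6 16-2 32 7 46 16 19-42 23-34 28-24 30-13 18 0 12 6 13 15 15 26-17-42z"/><path data-summit="362 156" data-sink="314 236" d="M276 56l-20 3-18 8-18 13-14 14-23 34-19 42 84 31 84 44 48 16 20 3 0-98-20-2-18-8-31-36-31-52-8-7z"/><path data-summit="158 274" data-sink="314 236" d="M166 171l-3 1-20 58-2 16 7 16 24 29 14 6 42 0 12 2 100 31 32 6 28 2 0-74-20-3-48-16-84-44z"/><path data-summit="362 156" data-sink="400 64" d="M400 16l-104 0 9 46 9 26 13 24 13 20 22 24 6 4 24 6 8 0z"/><path data-summit="28 244" data-sink="16 400" d="M20 241l-4 1 0 158 40 0 8-52 21-66 4-34-43-6-18 2z"/><path data-summit="158 274" data-sink="66 152" d="M86 147l-16 2-4 3 0 4 18 42 5 26 0 24 39-2 10 4 6 7-3-11 1-12 22-64-46-16z"/><path data-summit="28 244" data-sink="66 152" d="M66 153l-4 2-46 3 0 83 12 3 18-2 30 5 13-1 0-22-5-26z"/>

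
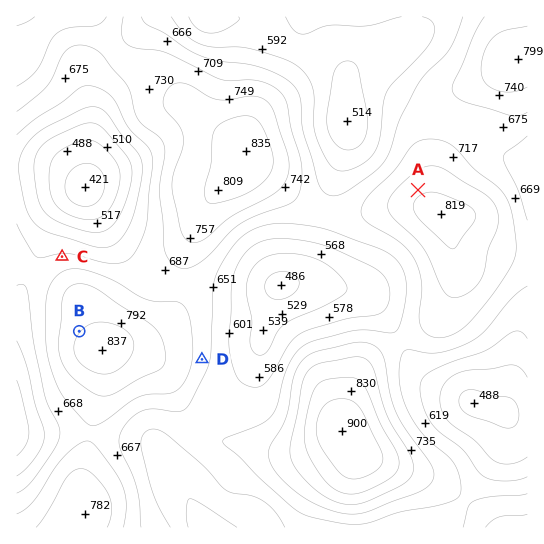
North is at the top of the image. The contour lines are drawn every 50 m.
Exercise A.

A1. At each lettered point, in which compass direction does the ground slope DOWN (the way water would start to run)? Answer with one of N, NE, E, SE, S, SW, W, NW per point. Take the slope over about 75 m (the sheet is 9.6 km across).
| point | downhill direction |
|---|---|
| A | NW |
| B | NW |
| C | N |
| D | E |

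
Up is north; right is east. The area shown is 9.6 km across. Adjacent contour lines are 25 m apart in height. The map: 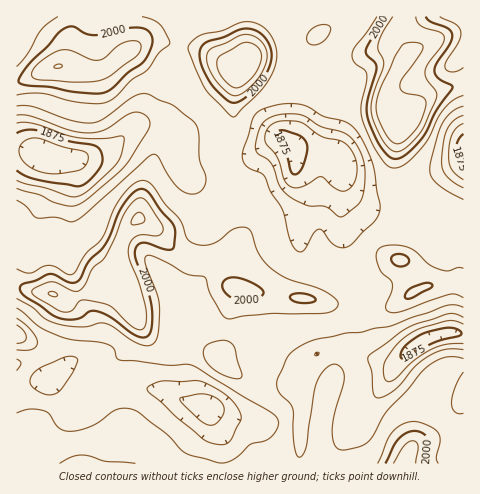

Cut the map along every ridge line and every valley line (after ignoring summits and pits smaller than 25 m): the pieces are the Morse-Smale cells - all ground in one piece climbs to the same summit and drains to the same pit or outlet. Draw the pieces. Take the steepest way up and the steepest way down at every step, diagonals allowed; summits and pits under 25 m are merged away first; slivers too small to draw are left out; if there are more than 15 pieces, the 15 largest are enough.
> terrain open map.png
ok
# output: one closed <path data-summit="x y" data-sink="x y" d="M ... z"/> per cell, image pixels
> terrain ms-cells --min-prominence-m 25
<path data-summit="138 218" data-sink="46 157" d="M151 124l-8 0-11 5-27 23-35 8 4 11 0 14-3 12 0 27-4 15-5 6-21-3-5-4-2-6 2-15 16-29 1-29-19-8-18 1 1 135 19 5 17 2 9 4 9 0 49-18 2-4-3-10 1-21 7-15 11-11 19 11 19 22 12 7 6 1 16-4 25-10 3-9-7-22-1-30-5-20-8-1-23 11-6 0-18-41-8-6z"/><path data-summit="405 463" data-sink="425 340" d="M463 333l-19 0-16 5-17 10-16 17-52-17-15 2-14 6-9 9-7 14 0 9 5 16 0 13-2 10 0 22-4 14 166 1z"/><path data-summit="59 67" data-sink="46 157" d="M187 16l-111 0-9 41-3 7-48 18 0 69 18 0 22 9 20 0 22-5 13-6 30-30 24-43 10-10z"/><path data-summit="241 70" data-sink="46 157" d="M294 16l-106 0-13 50-10 10-22 40-9 11 17-3 15 6 10 16 12 29 6 0 23-11 7 0 10-38-1-24 5-28 8-10 5 0 32 15 8 1 1-14-4-21 0-14z"/><path data-summit="399 119" data-sink="297 151" d="M399 44l-32 10-20 20-11 6-9 1-21-2-15 3 0 41-4 17 10 10 23-1 19 5 6 10 0 16 3 9 15 13 20-2 23-11-10-27 3-44-9-8-3-9 2-17 18-27-1-7z"/><path data-summit="400 260" data-sink="297 151" d="M320 149l-22 0-2 2 0 18 13 18 0 12-7 18-2 17 2 17 7 9 19 9 12 9 17 5 10 11 0 9 15 5 9-2 25-16-10-26-7-4-1-4 3-27-38-19-15-15-3-7 0-24-2-6-9-7z"/><path data-summit="238 288" data-sink="425 340" d="M246 260l-5 3-14 0-11 4-26 28 3 11 15 19 15 5 23 1 7 2 7 4 14 16 25 12 6-1 15-12 16-4 14 2 19 8 13 3-7-4-7-10-6-22 3-23-14-1-17 3-26-6-65-8 6-14 0-11z"/><path data-summit="77 463" data-sink="50 378" d="M75 362l-8 3-18 14-33 10 0 46 12-3 6 2 8 7 14 23 56 0 1-11 8-29-9-26-2-17-20-5-3 2-2-8z"/><path data-summit="77 463" data-sink="210 409" d="M119 380l-9 1 2 17 9 26-8 29 0 11 108-1 2-22-14-33-24-7-19-9z"/><path data-summit="138 218" data-sink="425 340" d="M140 219l-4 1-6 5-10 20-1 21 3 12 7 13 7 25 7 10 10 5 28 5 15-21 0-7-6-8 0-5 6-8 20-20 11-4 14 0 5-3 0-2-10-10-5 0-30 11-13 0-12-7-19-22z"/><path data-summit="138 218" data-sink="297 151" d="M283 137l-11 4-27 20-20 4 5 20 1 30 7 22-4 11 12 12 21-12 24-6 9-8 2-17 7-18 0-12-13-18-1-22z"/><path data-summit="138 218" data-sink="50 378" d="M123 278l-40 17-21 4 2 5 0 12-5 20-8 13-9 7 8 22 17-13 8-3 10 8 2 8 23 1 4-16 15-16 9-19-5-27z"/><path data-summit="399 119" data-sink="46 157" d="M404 16l-109 0-7 15 0 14 4 21-1 15 28-2 14 2 14-7 16-17 8-5 25-8 6 1 3 5-5-11z"/><path data-summit="399 119" data-sink="463 17" d="M463 16l-59 1-4 22 8 16-13 18-8 22 3 15 9 9 13-9 16-15 36-13z"/><path data-summit="400 260" data-sink="425 340" d="M460 283l-32 3-42 22-19-5-5 10 0 12 9 28 12 8 13 3 15-16 17-10 16-5 19 0 1-48z"/>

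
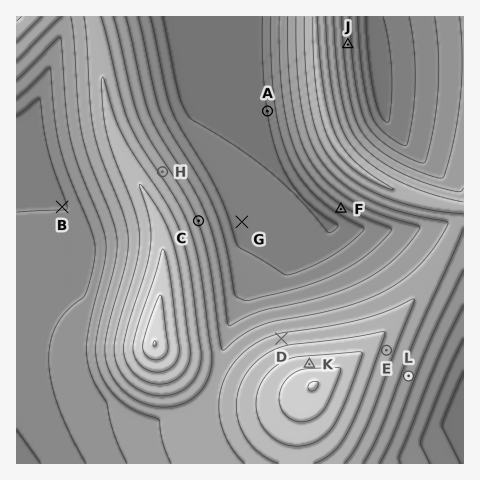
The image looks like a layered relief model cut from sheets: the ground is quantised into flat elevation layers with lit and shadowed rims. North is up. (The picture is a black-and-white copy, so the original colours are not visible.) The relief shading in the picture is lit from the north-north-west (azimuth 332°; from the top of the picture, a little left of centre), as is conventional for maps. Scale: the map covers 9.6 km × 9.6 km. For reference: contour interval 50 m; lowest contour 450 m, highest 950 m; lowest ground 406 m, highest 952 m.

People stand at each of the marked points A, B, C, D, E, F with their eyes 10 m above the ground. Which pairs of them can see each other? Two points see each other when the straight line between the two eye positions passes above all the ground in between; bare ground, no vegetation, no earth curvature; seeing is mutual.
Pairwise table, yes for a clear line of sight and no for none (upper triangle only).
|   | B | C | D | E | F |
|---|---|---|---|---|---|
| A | no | yes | yes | no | no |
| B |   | no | no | no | no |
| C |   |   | yes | no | yes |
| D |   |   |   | no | yes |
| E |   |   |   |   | no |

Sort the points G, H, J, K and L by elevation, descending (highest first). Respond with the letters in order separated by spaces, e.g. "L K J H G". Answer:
K H L J G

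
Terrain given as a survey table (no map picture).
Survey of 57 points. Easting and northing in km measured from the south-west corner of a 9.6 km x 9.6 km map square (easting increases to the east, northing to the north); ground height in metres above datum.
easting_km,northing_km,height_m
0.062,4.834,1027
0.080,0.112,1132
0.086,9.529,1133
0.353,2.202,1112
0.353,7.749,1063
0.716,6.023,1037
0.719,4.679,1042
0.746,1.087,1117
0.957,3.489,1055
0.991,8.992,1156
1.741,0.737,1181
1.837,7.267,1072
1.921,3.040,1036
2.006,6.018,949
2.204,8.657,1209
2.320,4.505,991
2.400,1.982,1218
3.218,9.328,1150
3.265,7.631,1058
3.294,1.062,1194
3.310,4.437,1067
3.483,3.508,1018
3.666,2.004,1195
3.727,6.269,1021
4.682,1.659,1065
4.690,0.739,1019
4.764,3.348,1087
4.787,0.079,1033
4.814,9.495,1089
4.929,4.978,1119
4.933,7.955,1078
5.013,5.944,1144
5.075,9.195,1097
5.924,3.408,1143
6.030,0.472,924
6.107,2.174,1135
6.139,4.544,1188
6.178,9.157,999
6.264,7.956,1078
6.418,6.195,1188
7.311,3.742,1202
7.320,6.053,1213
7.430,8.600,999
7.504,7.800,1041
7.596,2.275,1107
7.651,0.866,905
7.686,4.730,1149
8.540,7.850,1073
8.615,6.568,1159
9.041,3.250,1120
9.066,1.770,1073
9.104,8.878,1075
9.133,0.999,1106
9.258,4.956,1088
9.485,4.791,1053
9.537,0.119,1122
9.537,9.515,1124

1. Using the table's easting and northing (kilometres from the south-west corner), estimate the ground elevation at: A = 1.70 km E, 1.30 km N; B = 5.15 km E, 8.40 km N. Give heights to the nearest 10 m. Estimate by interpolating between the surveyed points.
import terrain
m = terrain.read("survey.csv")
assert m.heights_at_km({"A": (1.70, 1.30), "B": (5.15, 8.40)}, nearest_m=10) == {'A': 1170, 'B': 1120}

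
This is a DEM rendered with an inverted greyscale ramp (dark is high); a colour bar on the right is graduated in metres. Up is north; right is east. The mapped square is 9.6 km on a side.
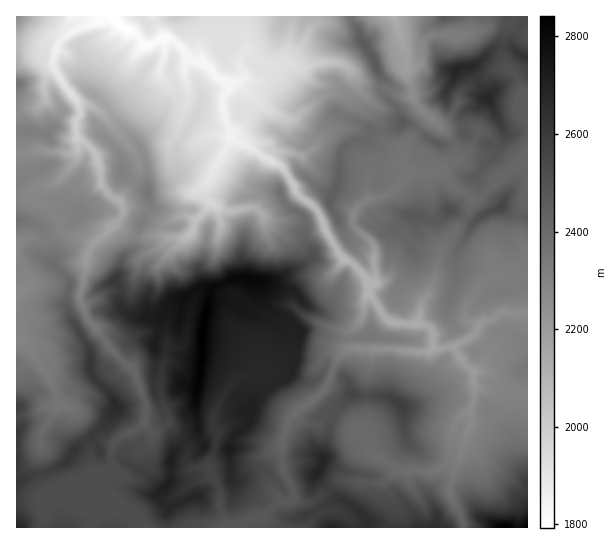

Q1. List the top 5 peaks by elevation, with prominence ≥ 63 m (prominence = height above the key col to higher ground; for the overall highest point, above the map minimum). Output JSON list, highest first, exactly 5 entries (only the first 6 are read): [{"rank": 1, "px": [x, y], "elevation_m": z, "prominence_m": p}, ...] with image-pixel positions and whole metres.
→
[{"rank": 1, "px": [203, 329], "elevation_m": 2841, "prominence_m": 395}, {"rank": 2, "px": [318, 473], "elevation_m": 2693, "prominence_m": 210}, {"rank": 3, "px": [457, 69], "elevation_m": 2690, "prominence_m": 423}, {"rank": 4, "px": [487, 99], "elevation_m": 2681, "prominence_m": 81}, {"rank": 5, "px": [115, 405], "elevation_m": 2668, "prominence_m": 93}]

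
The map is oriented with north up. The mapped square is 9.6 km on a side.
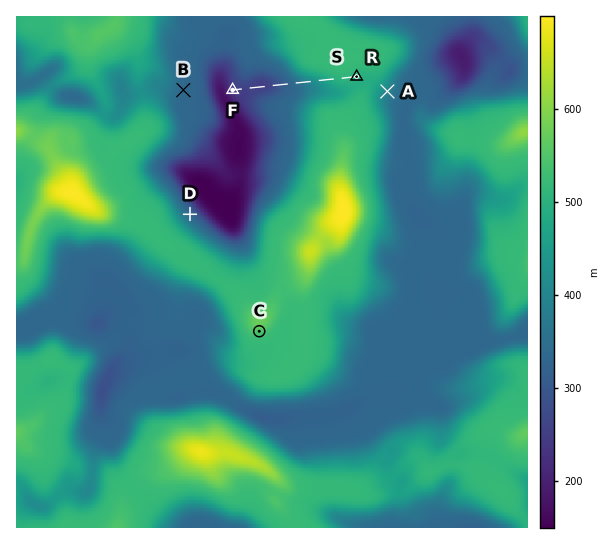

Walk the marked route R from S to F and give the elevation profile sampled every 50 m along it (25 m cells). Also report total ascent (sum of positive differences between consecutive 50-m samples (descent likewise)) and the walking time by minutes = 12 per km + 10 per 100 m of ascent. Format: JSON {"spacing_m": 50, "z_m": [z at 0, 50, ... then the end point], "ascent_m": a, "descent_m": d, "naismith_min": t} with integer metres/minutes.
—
{"spacing_m": 50, "z_m": [499, 502, 504, 506, 506, 506, 505, 503, 499, 493, 485, 475, 464, 453, 442, 432, 422, 412, 402, 390, 378, 365, 354, 344, 337, 330, 323, 315, 306, 296, 286, 276, 268, 261, 256, 253, 251, 252, 254, 257, 258, 257, 256, 256, 255, 253, 245, 236], "ascent_m": 14, "descent_m": 277, "naismith_min": 29}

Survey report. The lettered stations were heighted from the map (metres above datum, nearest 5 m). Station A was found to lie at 395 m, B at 335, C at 550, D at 330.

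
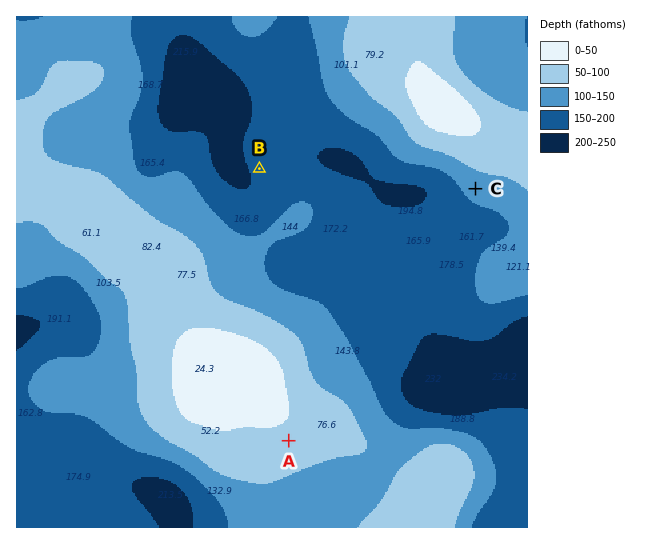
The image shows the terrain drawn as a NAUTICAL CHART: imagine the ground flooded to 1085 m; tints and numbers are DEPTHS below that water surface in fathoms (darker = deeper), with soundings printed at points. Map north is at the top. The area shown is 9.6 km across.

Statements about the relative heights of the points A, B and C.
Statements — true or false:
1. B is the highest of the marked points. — false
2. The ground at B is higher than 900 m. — false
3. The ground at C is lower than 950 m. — true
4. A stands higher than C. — true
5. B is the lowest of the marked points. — true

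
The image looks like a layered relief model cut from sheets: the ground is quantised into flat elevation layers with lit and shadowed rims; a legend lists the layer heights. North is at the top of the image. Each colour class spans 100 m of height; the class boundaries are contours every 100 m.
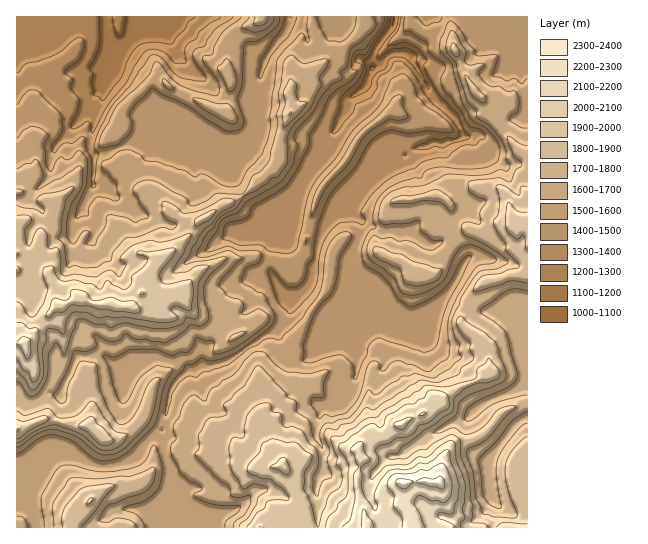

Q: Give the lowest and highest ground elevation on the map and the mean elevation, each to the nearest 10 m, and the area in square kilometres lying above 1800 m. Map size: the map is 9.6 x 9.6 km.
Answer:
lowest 1090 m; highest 2330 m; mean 1620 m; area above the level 18.8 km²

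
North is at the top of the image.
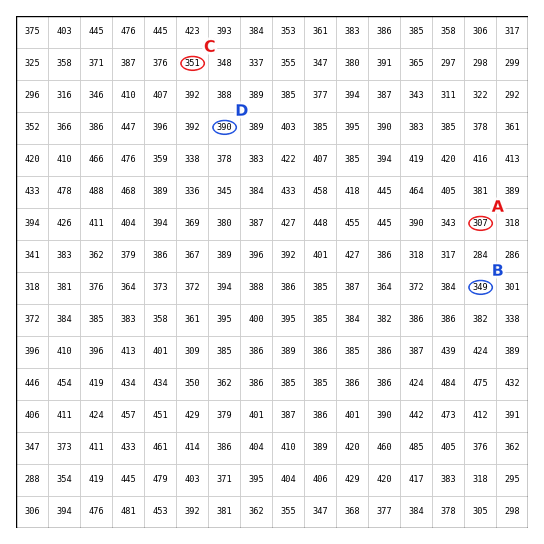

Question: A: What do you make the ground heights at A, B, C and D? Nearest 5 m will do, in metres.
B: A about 305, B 350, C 350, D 390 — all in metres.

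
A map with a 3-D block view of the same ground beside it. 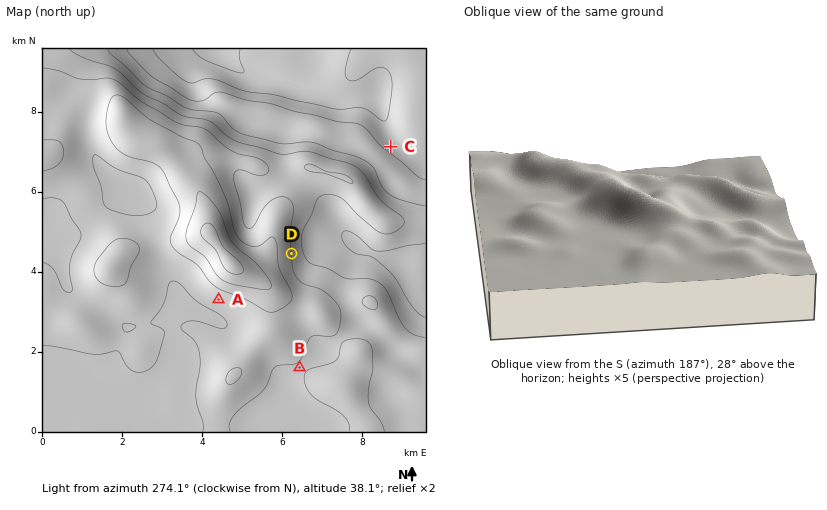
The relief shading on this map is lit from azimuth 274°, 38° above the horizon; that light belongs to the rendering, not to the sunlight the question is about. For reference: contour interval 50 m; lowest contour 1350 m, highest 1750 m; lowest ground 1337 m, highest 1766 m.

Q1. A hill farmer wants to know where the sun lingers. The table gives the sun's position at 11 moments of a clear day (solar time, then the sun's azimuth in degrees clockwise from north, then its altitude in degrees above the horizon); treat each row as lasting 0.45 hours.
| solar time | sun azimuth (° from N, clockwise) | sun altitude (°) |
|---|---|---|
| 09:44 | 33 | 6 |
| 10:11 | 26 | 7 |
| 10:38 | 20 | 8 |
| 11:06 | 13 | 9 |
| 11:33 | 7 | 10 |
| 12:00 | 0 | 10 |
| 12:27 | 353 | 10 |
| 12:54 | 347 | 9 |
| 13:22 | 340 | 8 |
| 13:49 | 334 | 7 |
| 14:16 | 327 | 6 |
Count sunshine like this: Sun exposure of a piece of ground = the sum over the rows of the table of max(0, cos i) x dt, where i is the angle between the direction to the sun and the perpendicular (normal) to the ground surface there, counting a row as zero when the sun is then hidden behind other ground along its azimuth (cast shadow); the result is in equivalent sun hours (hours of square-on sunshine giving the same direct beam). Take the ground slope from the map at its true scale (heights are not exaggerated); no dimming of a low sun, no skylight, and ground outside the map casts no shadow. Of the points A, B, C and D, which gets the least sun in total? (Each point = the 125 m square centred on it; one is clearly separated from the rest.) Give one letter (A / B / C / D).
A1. A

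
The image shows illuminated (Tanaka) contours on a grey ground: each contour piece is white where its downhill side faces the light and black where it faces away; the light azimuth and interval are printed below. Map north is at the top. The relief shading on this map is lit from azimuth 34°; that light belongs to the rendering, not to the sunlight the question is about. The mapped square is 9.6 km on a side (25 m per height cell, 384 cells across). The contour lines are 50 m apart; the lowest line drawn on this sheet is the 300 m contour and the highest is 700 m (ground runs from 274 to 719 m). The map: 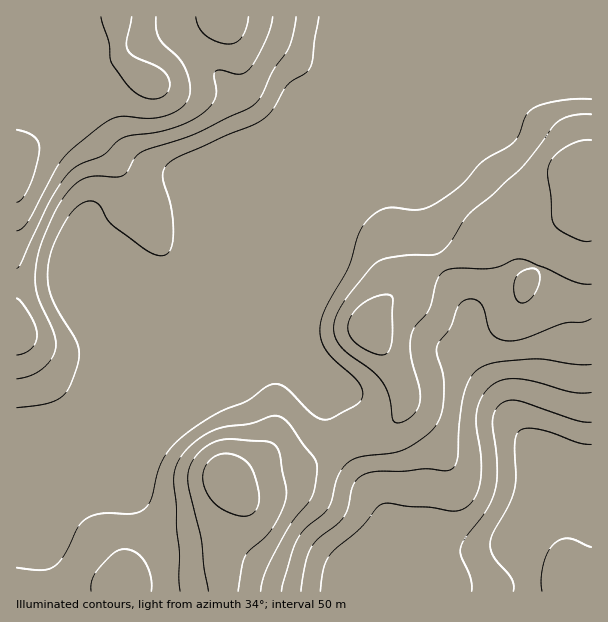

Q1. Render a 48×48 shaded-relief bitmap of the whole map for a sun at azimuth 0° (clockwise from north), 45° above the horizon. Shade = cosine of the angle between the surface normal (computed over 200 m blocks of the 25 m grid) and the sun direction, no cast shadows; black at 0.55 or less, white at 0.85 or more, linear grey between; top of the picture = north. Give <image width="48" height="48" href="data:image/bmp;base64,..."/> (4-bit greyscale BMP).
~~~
<image width="48" height="48" href="data:image/bmp;base64,Qk32BAAAAAAAAHYAAAAoAAAAMAAAADAAAAABAAQAAAAAAIAEAAATCwAAEwsAABAAAAAAAAAAAAAAABEREQAiIiIAMzMzAERERABVVVUAZmZmAHd3dwCIiIgAmZmZAKqqqgC7u7sAzMzMAN3d3QDu7u4A////AJmZiJmZiIh3d3dmZnd4iIiIiJiJmIiIiKqpmZmZmIh3d3dmZmd3eIh4iZmZmYiIiaqpmZqqmYh3d3ZVVmZmd3d3iJmZmZmZmaqpmZqqqYh3d2VEVVRFZnd3d3iImZmZqZmZmZqrqYd3d2RDRDM0VmZmZmZneImaqYiZmqq7qYd2ZmVEMyI0VWZmZVRFZ4maqYiJqru6qYdmZmZlQzNFZmZlVUREV4iZmYiJqru6qYdlVmd3ZVVWZmZVVVVEVniIiIiImaqqmXZmZniIh2ZmZVVVVVZmZ3iIiIiIiIiZmYh4iImZiIdlQzNFVWd3d4iIiIiIiIiImaqqqqqZiZhkMiI0Vnd3iIiId4iIiIiImrvN3cypmamGQiI0VniIiHd2ZXd3d3d3ibze/+3KqqqYZUM0VniIh2ZUQ2Zmd3d3iave/+3LuqqZmHZEVniIdlQzM0VVZneIiJq83dzMuqqZqYdlVnd3ZUMiM0RVZ4iIiIiavMu7uqqqmYd2d3ZlRDMzRERWZ4mZiIiJqru7uqmZh2d4h3ZUMzNEVURWZ4mYiIiImqqrqZiGVFaJiHZDIjNERDRWZ4iIiIiIiZqqqYdTIkaJmHZDIiMzMzRWeIiIiIiIiJmqqYYxEkaJmHZTIiMzM1VoiZiIiIiIiIiZmXUyI1d3d3ZlMzRFVXiJqpiIiIh3eIiIiYdlZnd2Znd2VERWZ5qqqpiIiId3d4iIiIiJmZdlVnd3ZVVnd6qqqYiIiHZmd4iIiJqruphlZnd3dmVmZpmqmIiIh2ZneIiIiJq7y6h3dmVmd3ZlVIiJiIiHdmd4iIiIiImru6qYdlRFeIdlRHd3iId2ZWeIiIiIiImqu7uph1VFeIh1VGVmd3ZlVWeJmIiIiIiZqru6mHZmZ3dmVkRWZmVVVWeJmIiIiIiJmqu7qYh3d2ZVZjM1ZmVVZniIiIiIiIiJmqqqqpiIh3ZVZjIkZmZmd4iIiIiIiIiJqqqqqpmYiIdmZkIjVnd3eIiIiIiIiIiJqqqqqqqZmYh3ZlMiNWZmeJiIiIiIiIiJqqqqqrqpiIh3dmUhI0RWiJiIiIiIiIiImqqqq7uqmIh3d3ZCESNGeId3iIiIiIiIiaqqqqqqqZh3h4dTISNWZmVVZ4iIiIiIiZmZmZqruqmZmYh1MzRVQzIjRWd4iIiIiImYiZqru7q7u5mHVERDIQARIzRniIiIiIiIiJqruqq7vKmYZUQyEAABESI1eIiIiIiIiImaqZqrvJmYdlQzIRESIiI0Z3eIiIiIiIiJmZq8zZiIdmVEMiNFVDM0VmZ4iIiIiIiImavN3oiIh3ZVVVZndlVVVVZ4iIiIiIiImrvN3YiIiIdneIiIh2ZVVWZ3iIiHd4iIiaqqu4iImYd4mrqYdlZVRWd3iIh3d3d4iIiIiIiIiYiJq7uXVEVVVneHiIh3d3d4iIiIh4iIiIiImrqFM0VlZnd3eIiHd3d4iIiIiIiIiId4iZh1RFZmZ3d3eIiHd3eIiIiIiIiIiHd3iIh1VWZnd3d3eIiHd4iIiIiIiA=="/>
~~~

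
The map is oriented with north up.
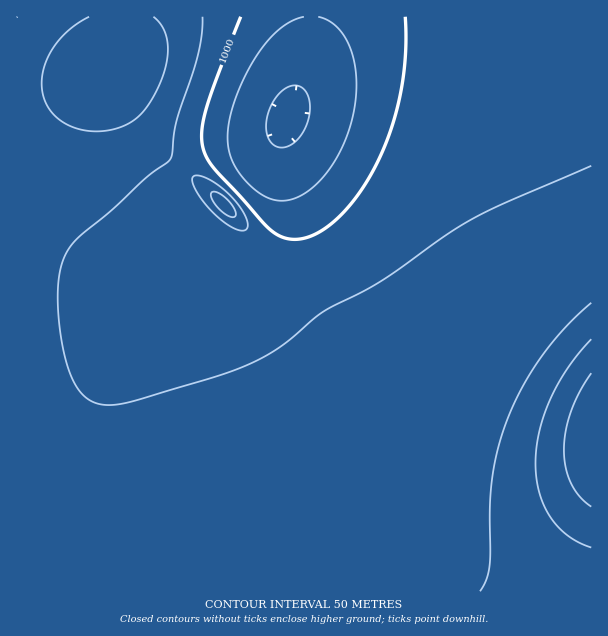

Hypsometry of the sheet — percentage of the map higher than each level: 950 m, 95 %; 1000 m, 90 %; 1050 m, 61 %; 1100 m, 11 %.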